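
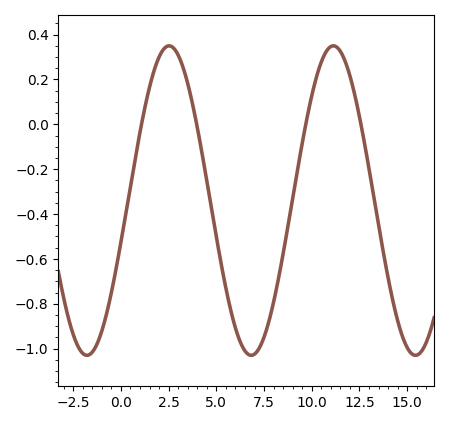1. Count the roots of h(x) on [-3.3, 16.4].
4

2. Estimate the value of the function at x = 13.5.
-0.44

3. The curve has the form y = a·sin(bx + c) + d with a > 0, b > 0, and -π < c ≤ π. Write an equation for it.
y = 0.69sin(0.73x - 0.27) - 0.34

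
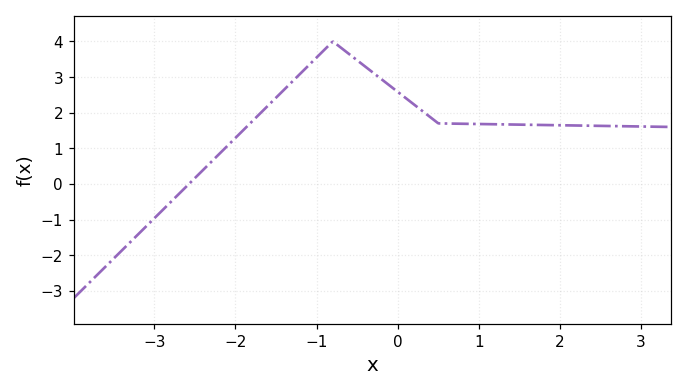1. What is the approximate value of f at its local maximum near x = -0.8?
4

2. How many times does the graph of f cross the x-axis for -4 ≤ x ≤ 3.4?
1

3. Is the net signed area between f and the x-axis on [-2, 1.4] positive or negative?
positive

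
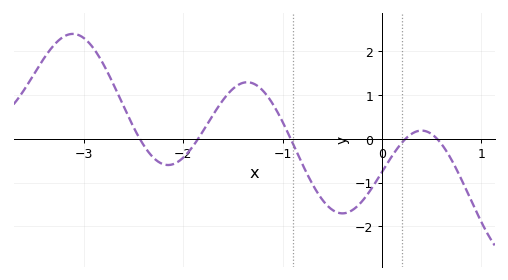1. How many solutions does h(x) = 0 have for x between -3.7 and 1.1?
5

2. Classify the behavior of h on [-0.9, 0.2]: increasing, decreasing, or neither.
neither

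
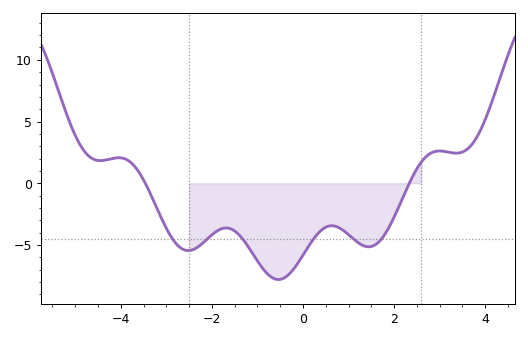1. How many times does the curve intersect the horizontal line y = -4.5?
6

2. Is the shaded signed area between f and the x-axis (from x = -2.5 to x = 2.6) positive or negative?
negative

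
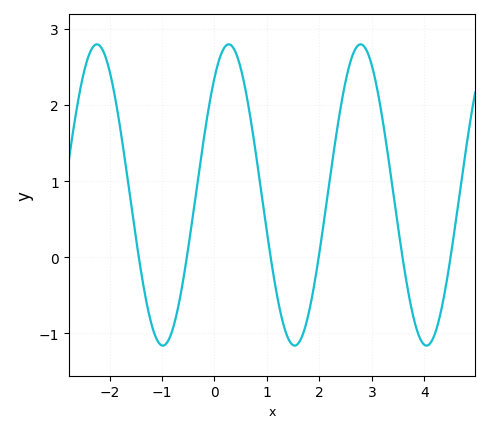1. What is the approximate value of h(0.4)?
2.7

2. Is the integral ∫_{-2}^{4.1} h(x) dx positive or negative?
positive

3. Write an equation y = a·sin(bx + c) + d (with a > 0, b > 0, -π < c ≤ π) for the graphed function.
y = 1.98sin(2.5x + 0.89) + 0.82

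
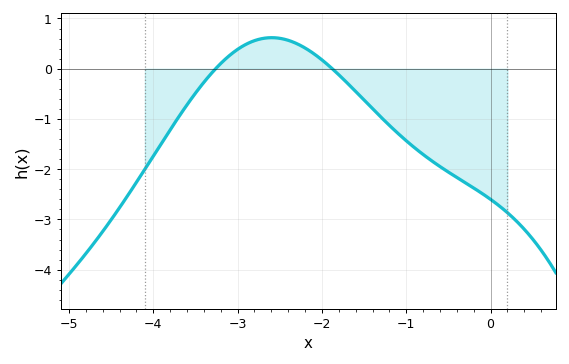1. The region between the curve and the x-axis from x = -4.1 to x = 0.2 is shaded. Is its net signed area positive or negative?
negative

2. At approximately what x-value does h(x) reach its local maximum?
-2.6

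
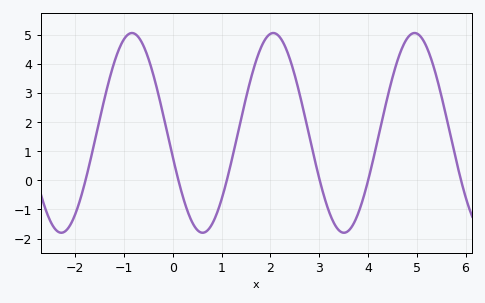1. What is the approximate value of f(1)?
-0.7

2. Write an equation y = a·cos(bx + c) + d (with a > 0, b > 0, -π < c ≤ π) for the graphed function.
y = 3.43cos(2.2x + 1.8) + 1.63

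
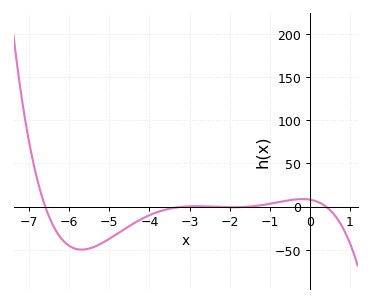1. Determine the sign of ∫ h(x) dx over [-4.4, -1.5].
negative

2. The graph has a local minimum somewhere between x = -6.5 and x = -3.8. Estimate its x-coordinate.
-5.6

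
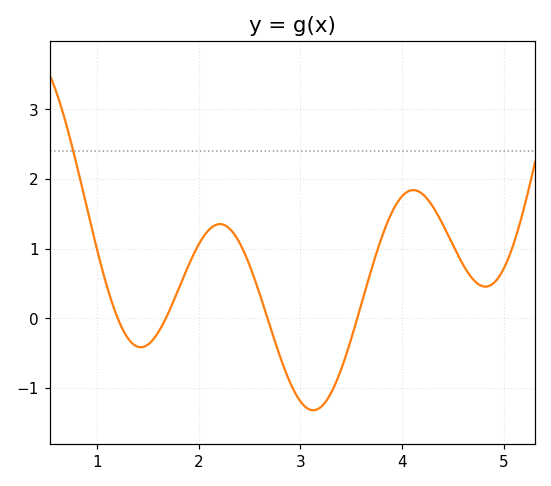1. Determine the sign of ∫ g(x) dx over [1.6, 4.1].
positive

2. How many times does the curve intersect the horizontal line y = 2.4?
1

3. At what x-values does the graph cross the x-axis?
1.2, 1.68, 2.68, 3.56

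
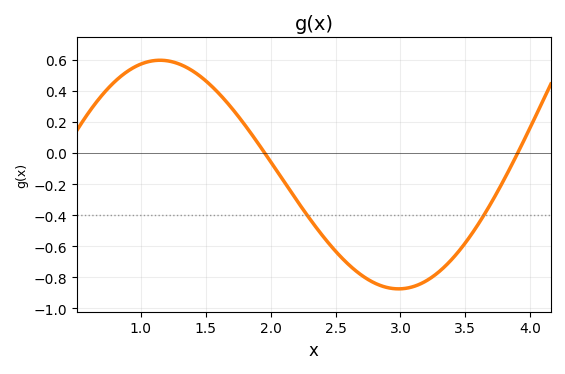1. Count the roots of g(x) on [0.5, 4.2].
2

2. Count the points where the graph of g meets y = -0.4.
2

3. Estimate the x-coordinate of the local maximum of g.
1.15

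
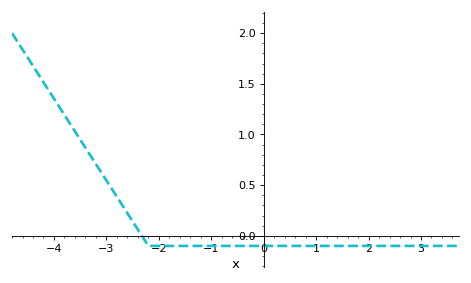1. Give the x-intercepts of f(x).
-2.32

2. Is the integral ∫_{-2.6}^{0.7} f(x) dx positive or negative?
negative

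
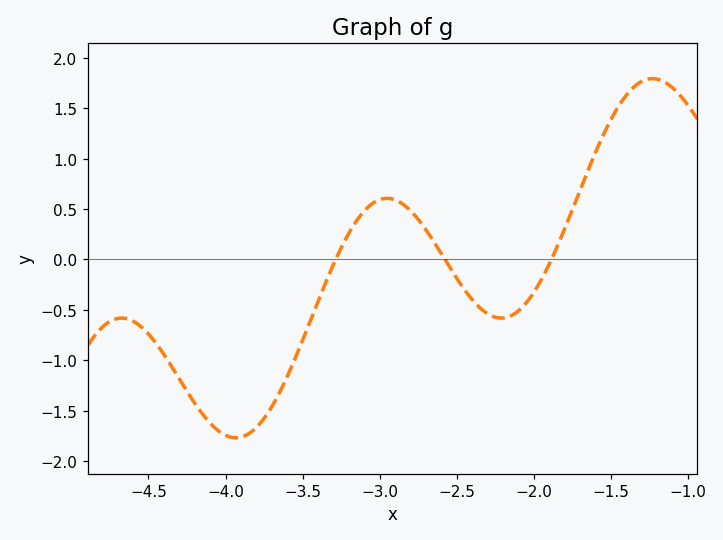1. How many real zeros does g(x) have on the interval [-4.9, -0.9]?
3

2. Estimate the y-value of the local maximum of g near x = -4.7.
-0.582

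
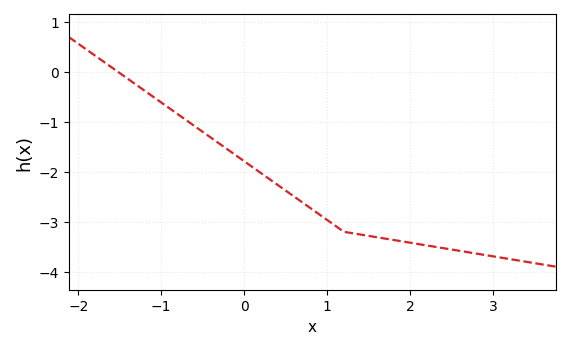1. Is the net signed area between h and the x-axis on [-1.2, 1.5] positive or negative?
negative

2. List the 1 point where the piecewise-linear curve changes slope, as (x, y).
(1.2, -3.2)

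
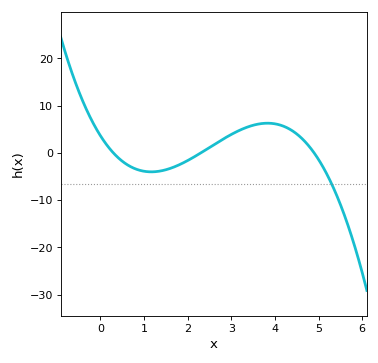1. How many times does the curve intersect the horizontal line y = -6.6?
1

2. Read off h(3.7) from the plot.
6.23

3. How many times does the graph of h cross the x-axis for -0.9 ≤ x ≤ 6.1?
3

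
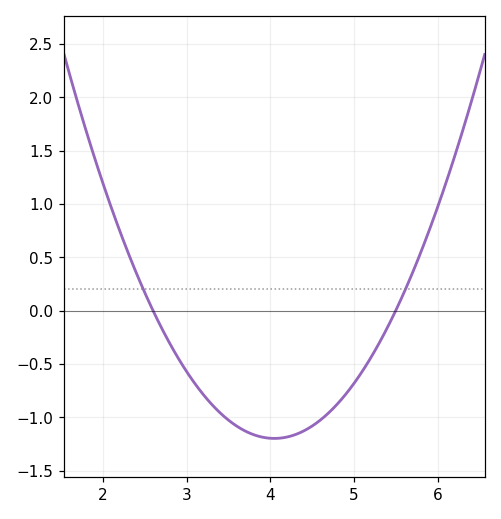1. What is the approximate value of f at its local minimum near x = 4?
-1.2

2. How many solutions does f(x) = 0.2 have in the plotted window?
2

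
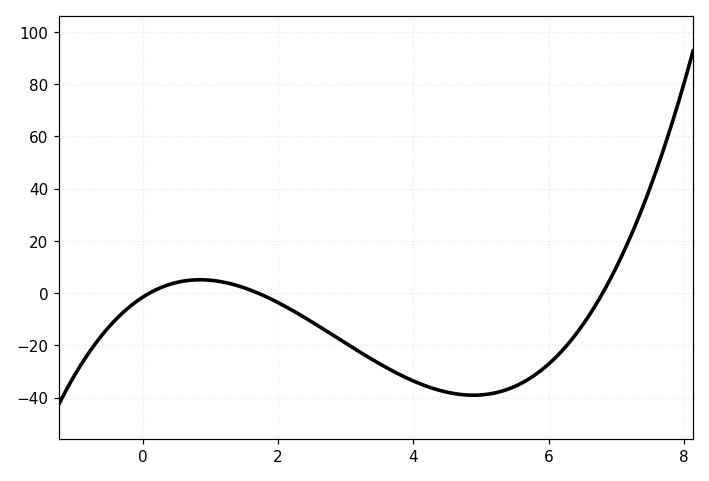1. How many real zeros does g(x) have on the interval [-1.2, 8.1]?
3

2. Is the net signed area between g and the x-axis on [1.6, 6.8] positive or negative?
negative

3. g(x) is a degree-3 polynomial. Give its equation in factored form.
y = 1.34(x - 0.1)(x - 1.7)(x - 6.8)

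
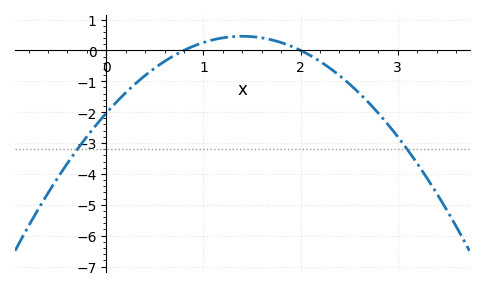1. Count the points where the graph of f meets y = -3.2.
2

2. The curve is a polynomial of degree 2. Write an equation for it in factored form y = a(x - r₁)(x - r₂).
y = -1.27(x - 0.8)(x - 2)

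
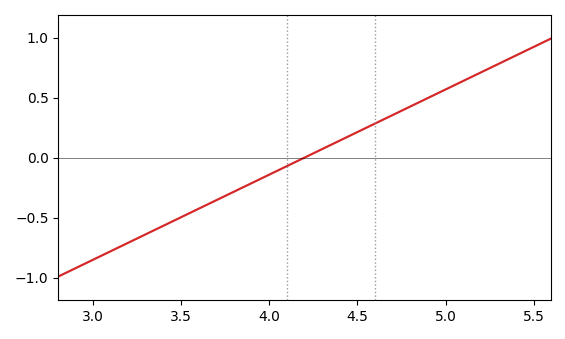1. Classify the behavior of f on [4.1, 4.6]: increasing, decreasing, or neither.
increasing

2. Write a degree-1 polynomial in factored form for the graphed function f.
y = 0.71(x - 4.2)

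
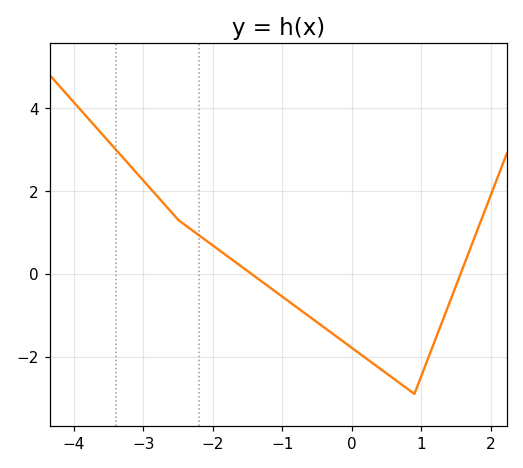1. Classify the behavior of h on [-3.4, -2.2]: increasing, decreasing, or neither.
decreasing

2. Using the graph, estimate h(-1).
-0.6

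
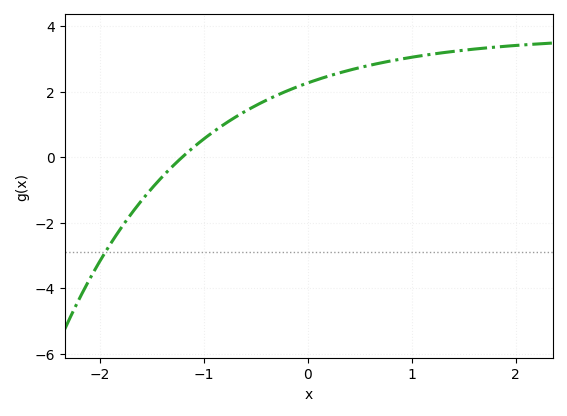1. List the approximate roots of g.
-1.2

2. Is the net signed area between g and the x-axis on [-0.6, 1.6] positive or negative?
positive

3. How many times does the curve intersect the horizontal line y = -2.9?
1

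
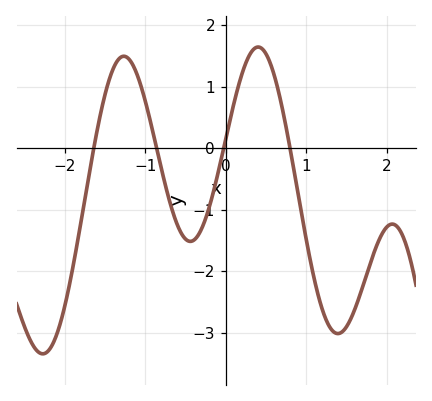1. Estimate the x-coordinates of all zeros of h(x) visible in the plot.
-1.6, -0.9, 0, 0.8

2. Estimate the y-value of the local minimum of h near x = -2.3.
-3.3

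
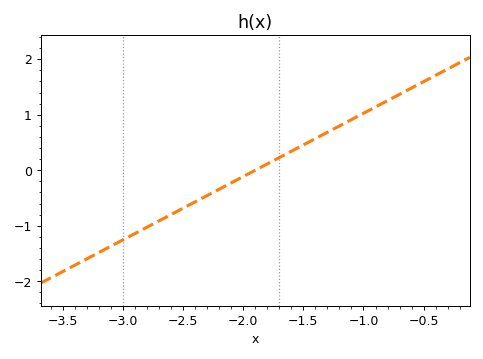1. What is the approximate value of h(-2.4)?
-0.57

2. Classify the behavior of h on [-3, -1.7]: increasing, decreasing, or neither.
increasing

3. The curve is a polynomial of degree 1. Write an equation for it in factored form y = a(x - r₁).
y = 1.14(x + 1.9)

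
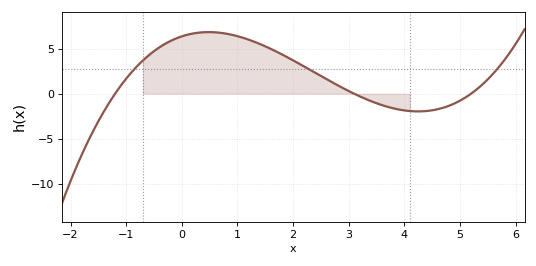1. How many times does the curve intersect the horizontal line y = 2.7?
3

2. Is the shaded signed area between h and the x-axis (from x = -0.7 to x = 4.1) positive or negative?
positive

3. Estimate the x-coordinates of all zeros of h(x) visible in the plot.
-1.2, 3, 5.2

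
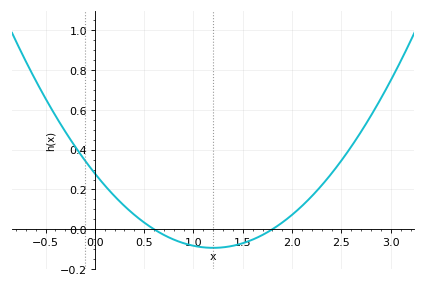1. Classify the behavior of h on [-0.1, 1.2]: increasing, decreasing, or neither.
decreasing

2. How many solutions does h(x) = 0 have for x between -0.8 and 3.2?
2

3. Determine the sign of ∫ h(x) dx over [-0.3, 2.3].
positive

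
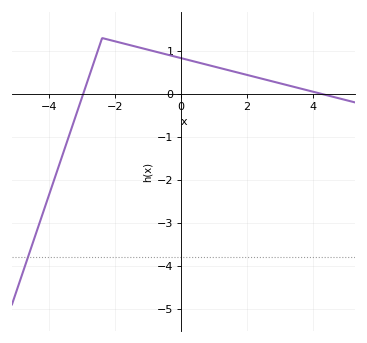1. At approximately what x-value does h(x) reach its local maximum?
-2.4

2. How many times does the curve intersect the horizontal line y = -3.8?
1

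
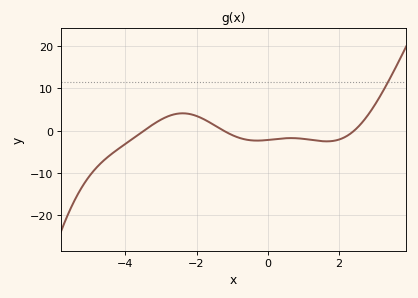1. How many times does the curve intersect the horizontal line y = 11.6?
1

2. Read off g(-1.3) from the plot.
0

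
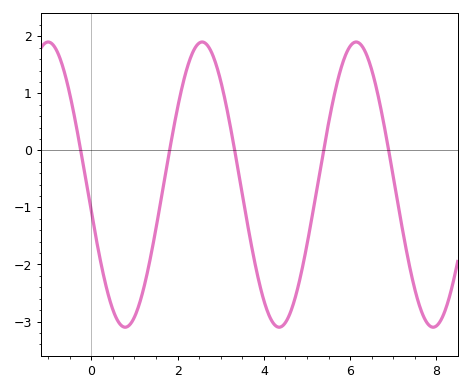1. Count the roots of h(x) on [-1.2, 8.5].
5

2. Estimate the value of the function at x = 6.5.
1.41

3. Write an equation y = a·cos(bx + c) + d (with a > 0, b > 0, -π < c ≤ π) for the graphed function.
y = 2.5cos(1.76x + 1.76) - 0.6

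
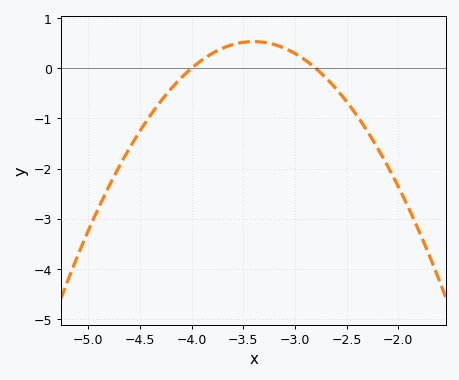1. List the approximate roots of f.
-4, -2.8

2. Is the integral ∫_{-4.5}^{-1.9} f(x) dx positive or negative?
negative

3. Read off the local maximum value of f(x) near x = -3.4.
0.529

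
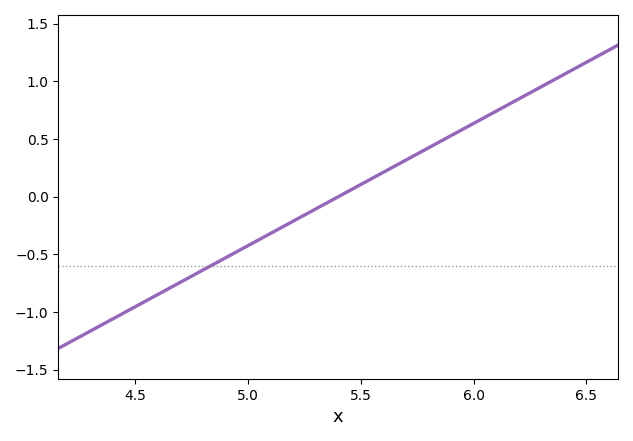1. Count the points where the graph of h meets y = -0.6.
1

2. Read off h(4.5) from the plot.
-0.95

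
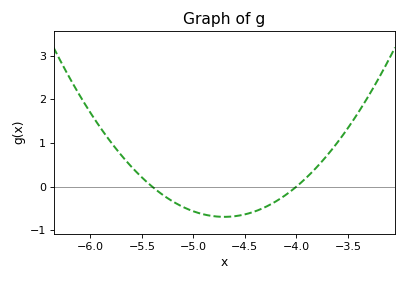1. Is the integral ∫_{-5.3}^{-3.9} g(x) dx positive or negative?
negative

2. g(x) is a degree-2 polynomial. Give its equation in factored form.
y = 1.41(x + 5.4)(x + 4)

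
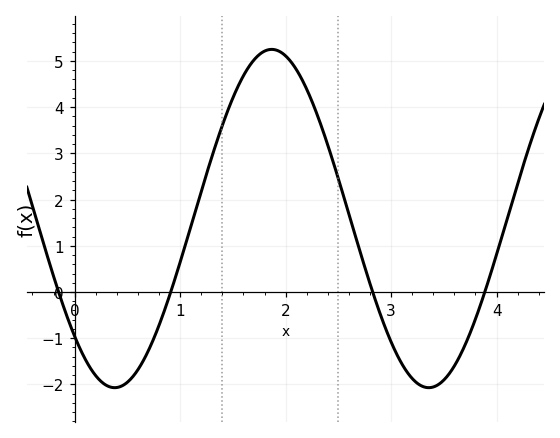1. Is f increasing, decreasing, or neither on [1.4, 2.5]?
neither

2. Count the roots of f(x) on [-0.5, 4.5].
4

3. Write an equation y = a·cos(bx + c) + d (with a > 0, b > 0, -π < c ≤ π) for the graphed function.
y = 3.66cos(2.1x + 2.3) + 1.59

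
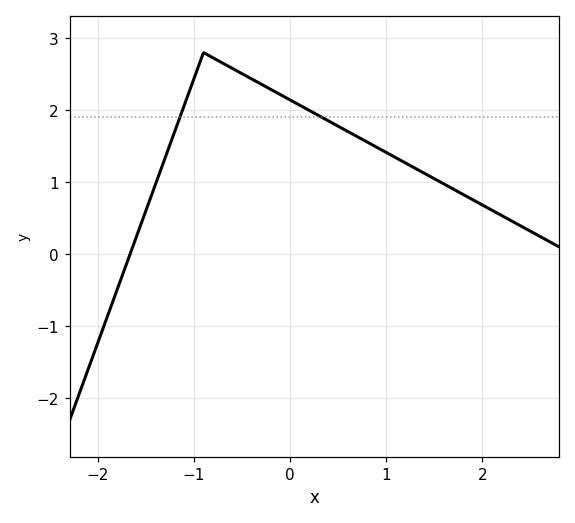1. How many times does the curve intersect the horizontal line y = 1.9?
2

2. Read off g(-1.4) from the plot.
0.966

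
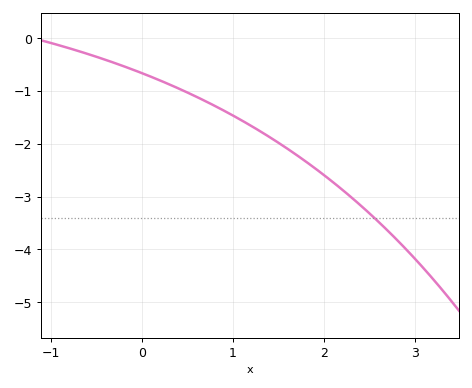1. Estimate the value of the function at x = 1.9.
-2.46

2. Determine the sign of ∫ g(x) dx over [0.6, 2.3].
negative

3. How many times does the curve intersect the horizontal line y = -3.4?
1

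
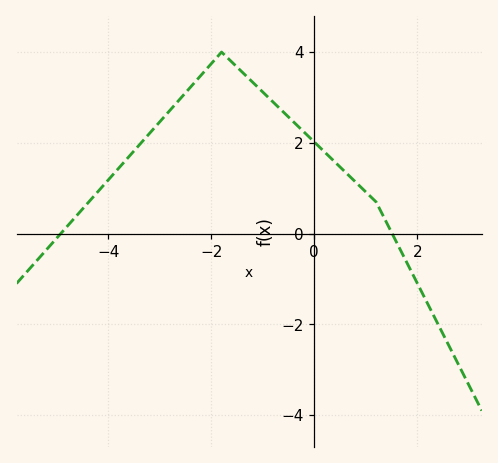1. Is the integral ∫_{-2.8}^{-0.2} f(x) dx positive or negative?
positive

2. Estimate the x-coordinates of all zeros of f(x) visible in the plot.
-4.92, 1.51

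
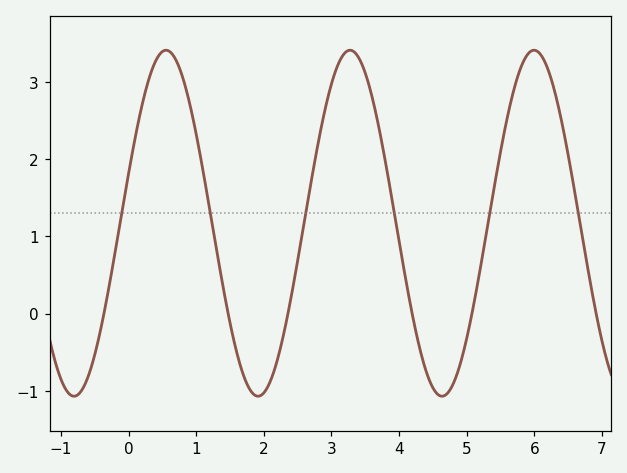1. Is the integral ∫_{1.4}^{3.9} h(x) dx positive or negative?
positive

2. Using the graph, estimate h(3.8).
2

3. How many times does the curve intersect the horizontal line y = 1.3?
6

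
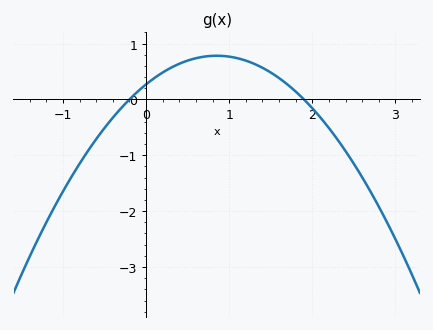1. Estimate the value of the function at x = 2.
-0.2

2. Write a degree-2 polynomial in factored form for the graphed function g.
y = -0.71(x + 0.2)(x - 1.9)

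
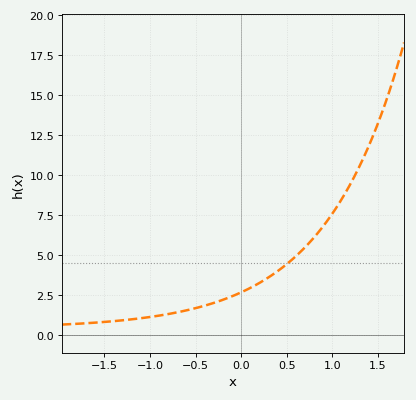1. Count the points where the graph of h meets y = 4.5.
1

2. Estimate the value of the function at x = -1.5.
1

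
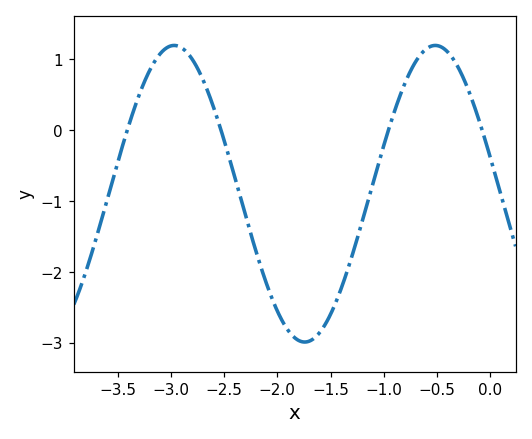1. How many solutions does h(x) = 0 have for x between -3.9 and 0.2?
4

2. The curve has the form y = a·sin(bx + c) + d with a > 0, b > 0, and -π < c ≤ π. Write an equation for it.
y = 2.09sin(2.6x + 2.9) - 0.9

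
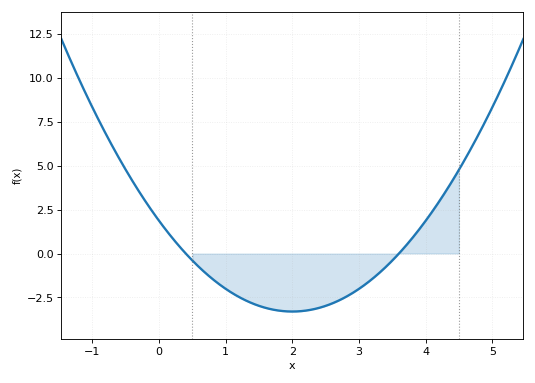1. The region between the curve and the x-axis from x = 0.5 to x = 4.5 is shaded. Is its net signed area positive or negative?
negative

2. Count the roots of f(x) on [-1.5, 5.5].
2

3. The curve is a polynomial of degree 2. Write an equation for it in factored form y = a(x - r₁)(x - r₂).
y = 1.29(x - 0.4)(x - 3.6)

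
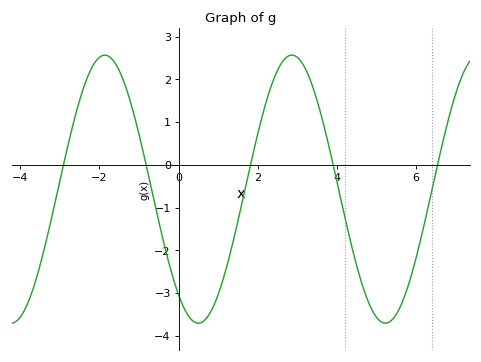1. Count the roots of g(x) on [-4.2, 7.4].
5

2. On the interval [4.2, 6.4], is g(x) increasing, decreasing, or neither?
neither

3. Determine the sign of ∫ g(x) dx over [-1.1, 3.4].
negative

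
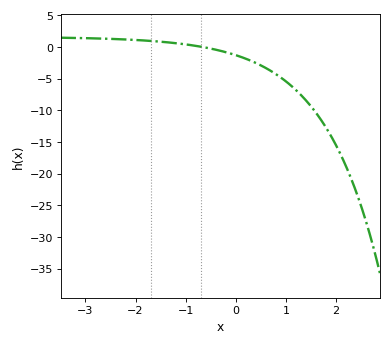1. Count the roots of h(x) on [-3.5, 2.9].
1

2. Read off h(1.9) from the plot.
-14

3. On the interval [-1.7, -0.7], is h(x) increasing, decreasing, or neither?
decreasing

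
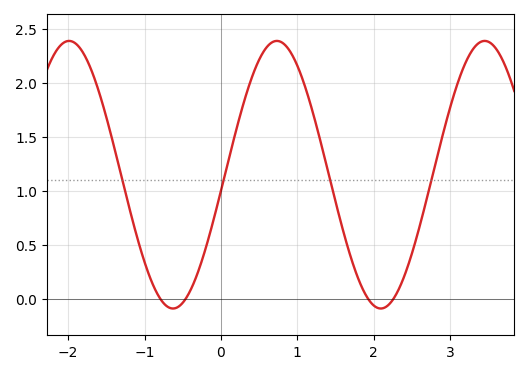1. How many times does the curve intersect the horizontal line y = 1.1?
4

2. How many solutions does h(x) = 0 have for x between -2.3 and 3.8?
4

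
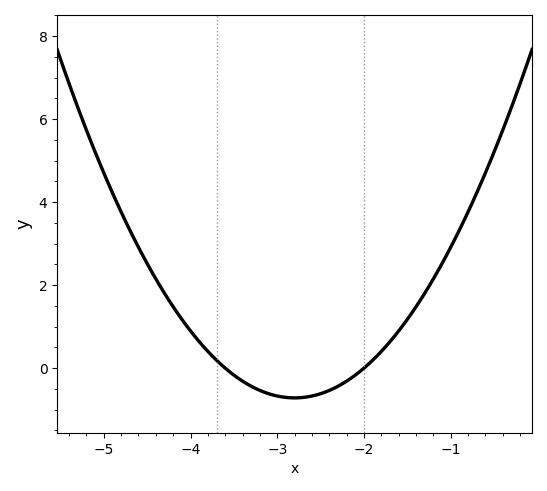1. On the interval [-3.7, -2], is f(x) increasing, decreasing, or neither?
neither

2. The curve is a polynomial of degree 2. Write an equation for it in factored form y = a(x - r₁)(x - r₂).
y = 1.12(x + 3.6)(x + 2)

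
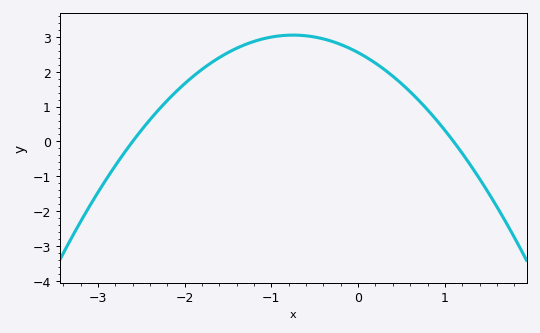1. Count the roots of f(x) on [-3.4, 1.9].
2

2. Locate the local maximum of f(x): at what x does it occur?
-0.75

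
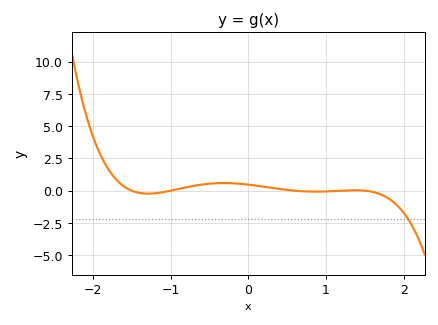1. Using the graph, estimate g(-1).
0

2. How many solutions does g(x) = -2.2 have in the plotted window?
1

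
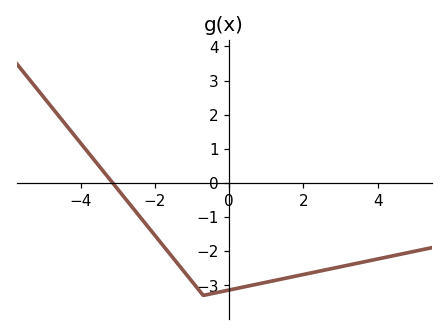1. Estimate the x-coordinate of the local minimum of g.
-0.6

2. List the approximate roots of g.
-3.2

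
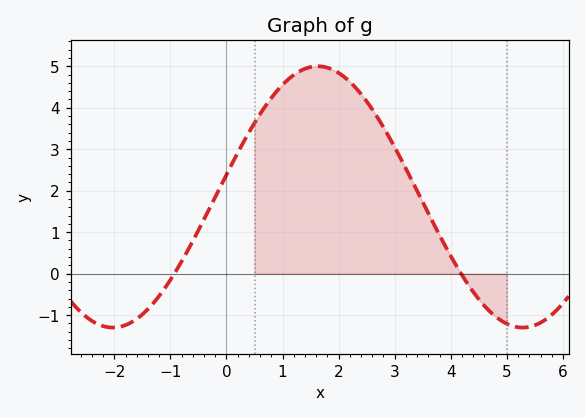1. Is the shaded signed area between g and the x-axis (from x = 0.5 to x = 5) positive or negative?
positive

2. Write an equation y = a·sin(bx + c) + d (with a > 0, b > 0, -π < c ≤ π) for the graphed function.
y = 3.15sin(0.86x + 0.172) + 1.85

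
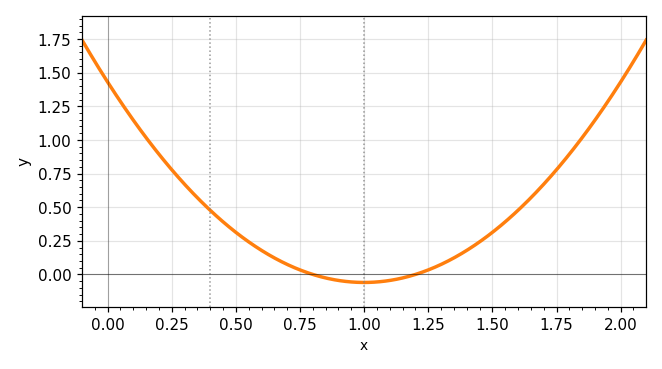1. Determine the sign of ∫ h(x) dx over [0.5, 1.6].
positive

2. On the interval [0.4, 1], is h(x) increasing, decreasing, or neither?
decreasing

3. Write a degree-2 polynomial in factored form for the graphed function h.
y = 1.49(x - 0.8)(x - 1.2)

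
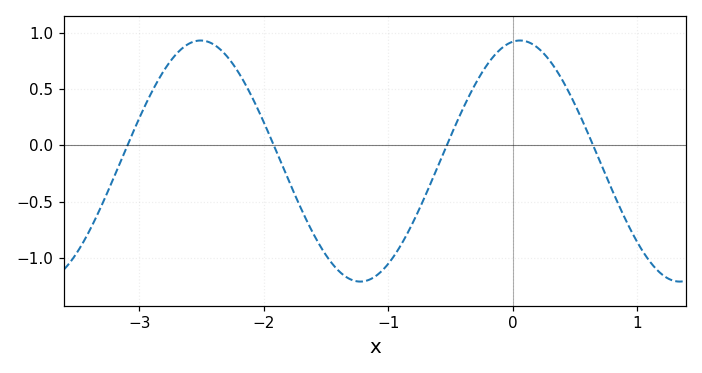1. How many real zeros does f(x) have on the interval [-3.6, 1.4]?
4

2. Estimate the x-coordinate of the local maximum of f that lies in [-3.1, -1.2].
-2.5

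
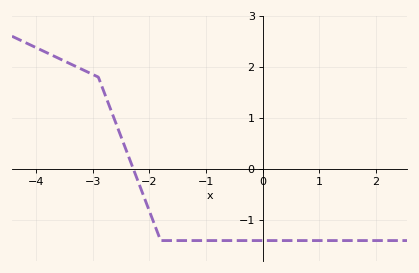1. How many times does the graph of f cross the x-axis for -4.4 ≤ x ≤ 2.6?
1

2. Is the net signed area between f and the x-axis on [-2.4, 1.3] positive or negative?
negative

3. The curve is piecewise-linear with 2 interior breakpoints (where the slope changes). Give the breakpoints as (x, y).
(-2.9, 1.8); (-1.8, -1.4)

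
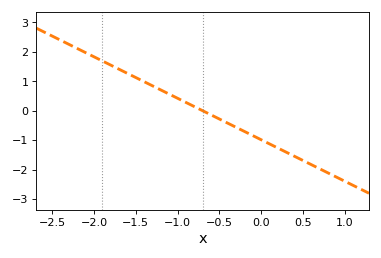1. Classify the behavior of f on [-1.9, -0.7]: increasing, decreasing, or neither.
decreasing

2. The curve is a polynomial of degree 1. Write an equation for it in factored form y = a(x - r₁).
y = -1.41(x + 0.7)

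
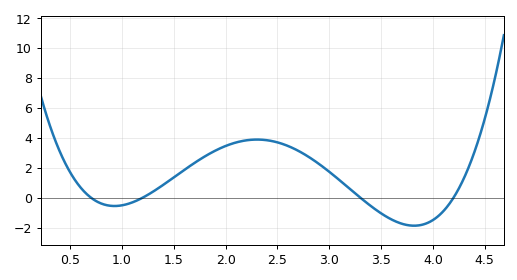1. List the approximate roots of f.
0.7, 1.2, 3.3, 4.2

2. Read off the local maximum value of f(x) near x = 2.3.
3.88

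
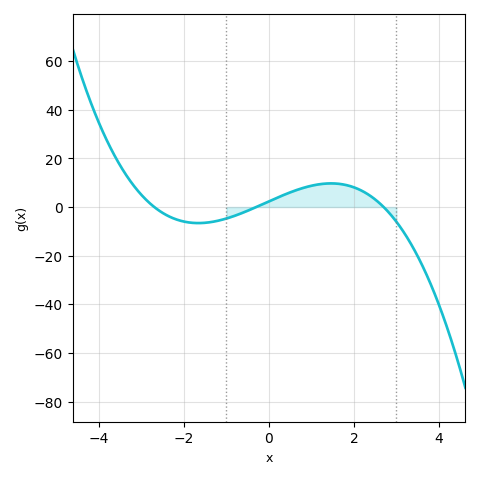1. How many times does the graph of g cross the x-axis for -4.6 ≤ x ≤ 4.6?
3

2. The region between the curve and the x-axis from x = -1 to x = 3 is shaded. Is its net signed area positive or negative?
positive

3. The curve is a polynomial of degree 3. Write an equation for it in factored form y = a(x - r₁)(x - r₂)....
y = -1.07(x + 2.7)(x + 0.3)(x - 2.7)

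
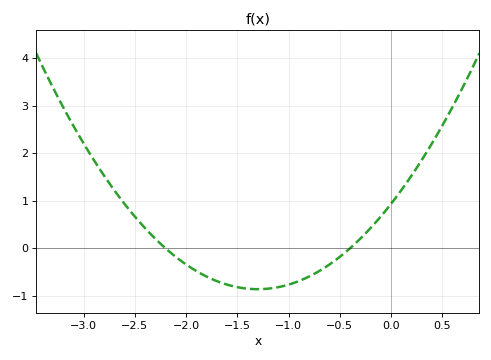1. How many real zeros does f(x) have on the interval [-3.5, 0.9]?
2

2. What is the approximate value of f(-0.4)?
0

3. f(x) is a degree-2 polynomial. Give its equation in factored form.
y = 1.06(x + 2.2)(x + 0.4)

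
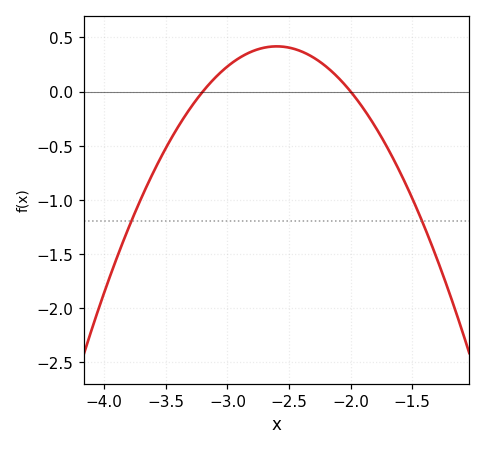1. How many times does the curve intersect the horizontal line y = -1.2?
2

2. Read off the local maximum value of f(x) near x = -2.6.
0.418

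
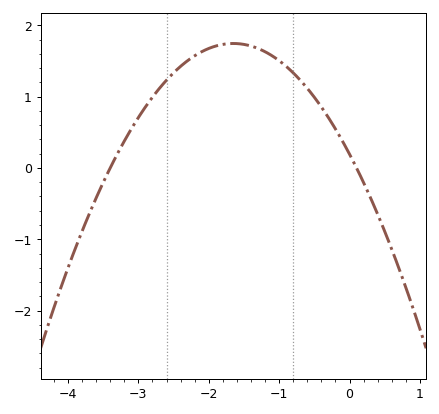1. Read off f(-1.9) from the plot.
1.7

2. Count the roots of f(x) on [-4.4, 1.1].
2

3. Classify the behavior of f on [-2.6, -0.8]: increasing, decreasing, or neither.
neither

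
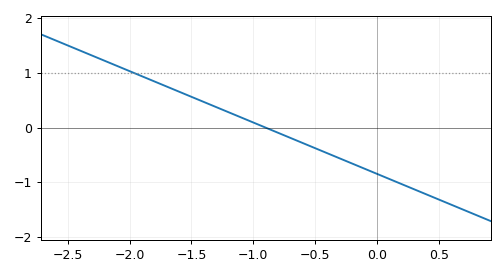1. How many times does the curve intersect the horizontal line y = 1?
1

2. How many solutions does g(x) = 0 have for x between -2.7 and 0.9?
1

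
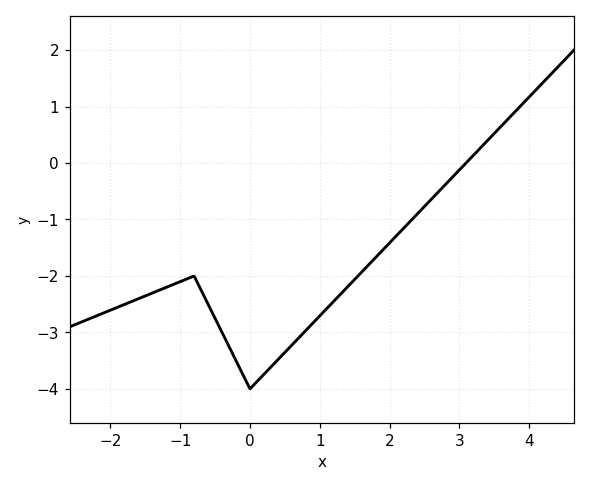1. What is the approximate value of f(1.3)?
-2.32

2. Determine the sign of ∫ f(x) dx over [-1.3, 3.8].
negative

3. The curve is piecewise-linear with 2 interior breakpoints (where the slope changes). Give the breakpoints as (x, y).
(-0.8, -2); (0, -4)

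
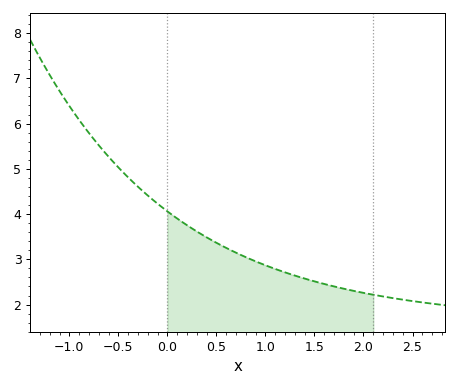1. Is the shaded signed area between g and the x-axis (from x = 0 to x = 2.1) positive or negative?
positive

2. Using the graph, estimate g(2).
2.3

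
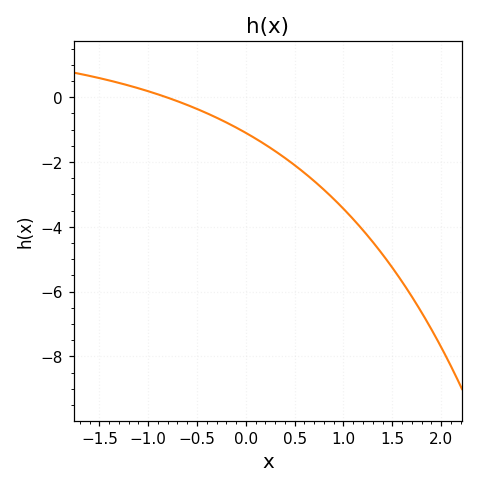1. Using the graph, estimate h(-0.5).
-0.4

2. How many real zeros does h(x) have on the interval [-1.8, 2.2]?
1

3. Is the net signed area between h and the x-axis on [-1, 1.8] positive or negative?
negative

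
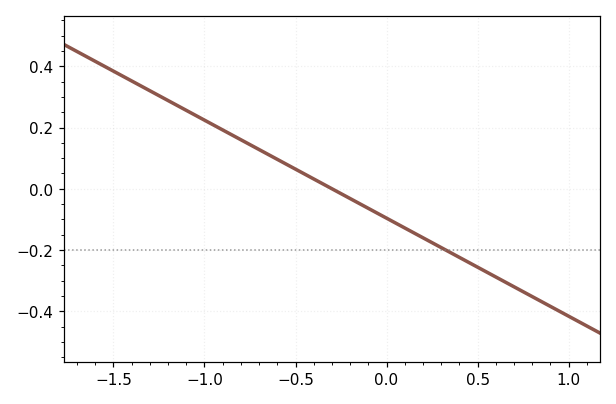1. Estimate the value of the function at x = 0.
-0.1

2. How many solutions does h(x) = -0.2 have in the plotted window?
1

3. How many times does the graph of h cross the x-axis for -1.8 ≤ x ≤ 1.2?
1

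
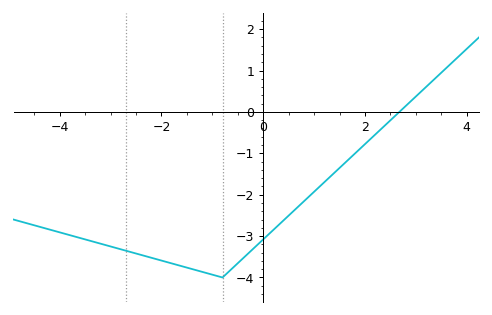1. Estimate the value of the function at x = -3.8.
-2.98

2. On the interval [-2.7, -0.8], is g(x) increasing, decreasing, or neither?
decreasing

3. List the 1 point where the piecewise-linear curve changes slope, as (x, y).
(-0.8, -4)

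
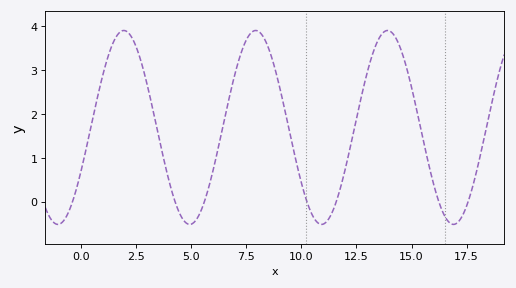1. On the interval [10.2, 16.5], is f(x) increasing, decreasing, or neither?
neither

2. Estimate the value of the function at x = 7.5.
3.7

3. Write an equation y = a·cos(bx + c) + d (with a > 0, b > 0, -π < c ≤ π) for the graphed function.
y = 2.21cos(1.1x - 2) + 1.69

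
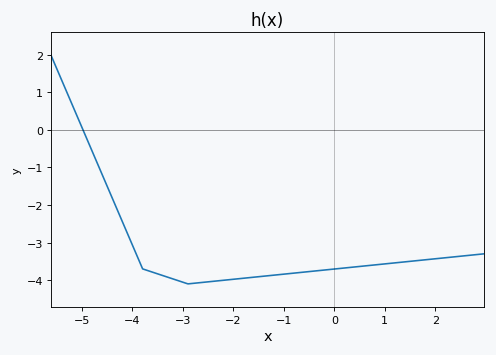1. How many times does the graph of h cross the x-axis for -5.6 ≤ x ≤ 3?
1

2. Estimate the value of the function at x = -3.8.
-3.7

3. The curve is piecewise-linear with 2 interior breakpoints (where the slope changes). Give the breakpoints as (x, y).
(-3.8, -3.7); (-2.9, -4.1)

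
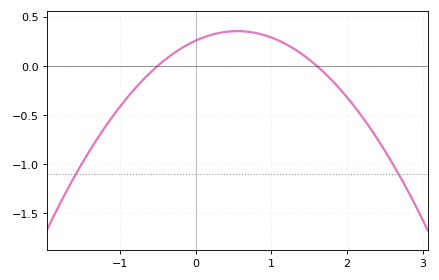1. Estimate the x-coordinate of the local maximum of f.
0.5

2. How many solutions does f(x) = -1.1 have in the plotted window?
2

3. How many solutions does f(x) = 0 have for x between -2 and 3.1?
2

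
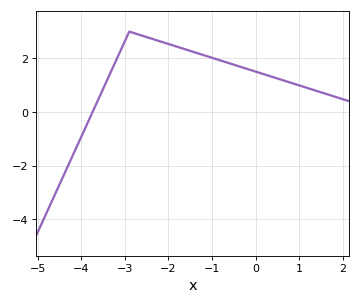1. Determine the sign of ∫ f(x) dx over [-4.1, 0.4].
positive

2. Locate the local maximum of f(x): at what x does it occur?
-2.9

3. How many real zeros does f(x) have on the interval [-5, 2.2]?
1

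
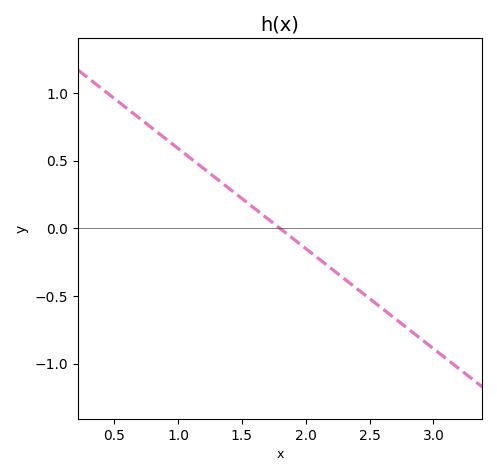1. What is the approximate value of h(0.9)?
0.65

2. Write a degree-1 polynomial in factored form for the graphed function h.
y = -0.74(x - 1.8)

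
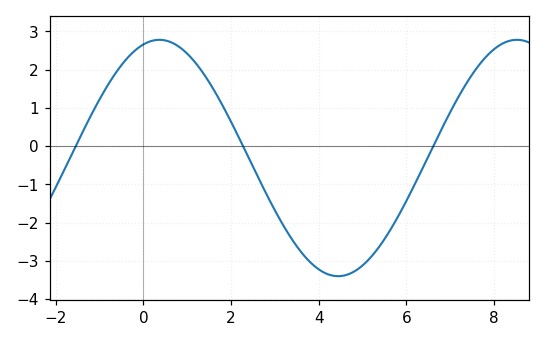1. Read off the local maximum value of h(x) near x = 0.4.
2.78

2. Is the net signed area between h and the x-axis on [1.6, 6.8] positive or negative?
negative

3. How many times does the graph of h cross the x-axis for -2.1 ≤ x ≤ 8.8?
3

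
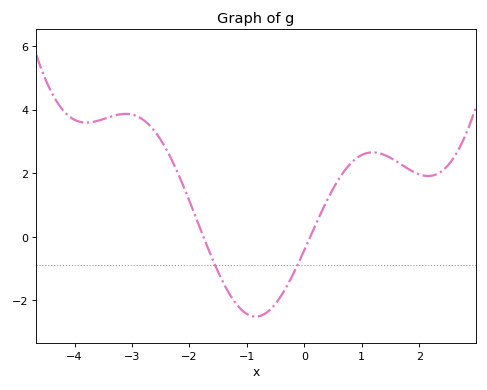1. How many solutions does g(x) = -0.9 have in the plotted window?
2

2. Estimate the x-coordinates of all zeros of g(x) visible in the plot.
-1.8, 0.2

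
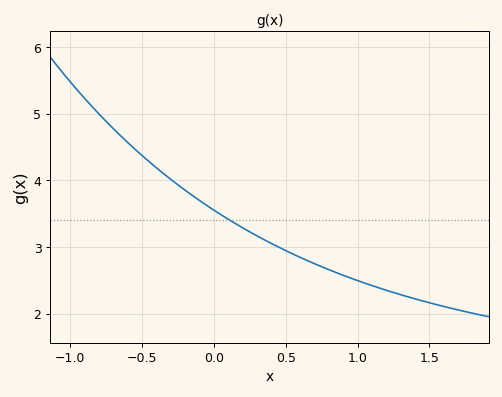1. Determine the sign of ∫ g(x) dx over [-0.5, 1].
positive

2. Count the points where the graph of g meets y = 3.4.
1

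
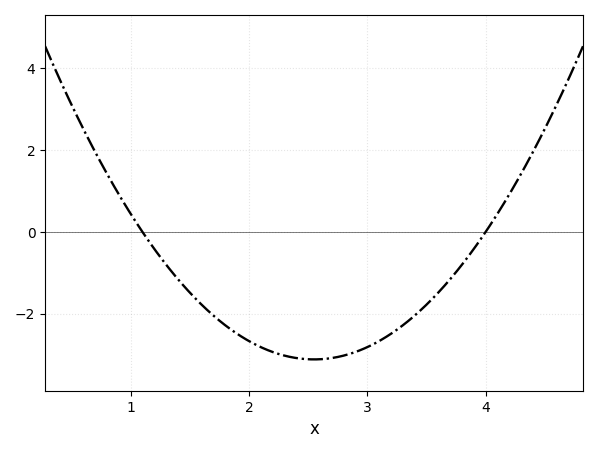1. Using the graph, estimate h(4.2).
1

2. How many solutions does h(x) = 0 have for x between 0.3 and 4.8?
2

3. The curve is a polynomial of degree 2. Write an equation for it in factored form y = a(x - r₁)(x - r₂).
y = 1.48(x - 1.1)(x - 4)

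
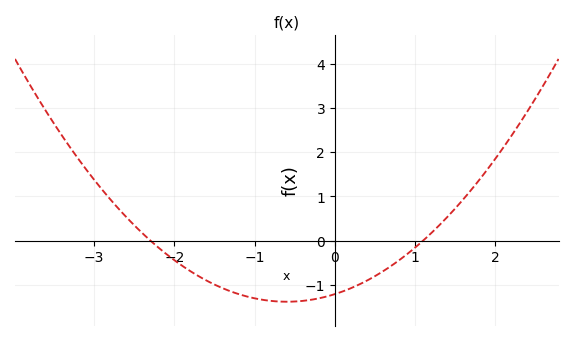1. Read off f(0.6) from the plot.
-0.7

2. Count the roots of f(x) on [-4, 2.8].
2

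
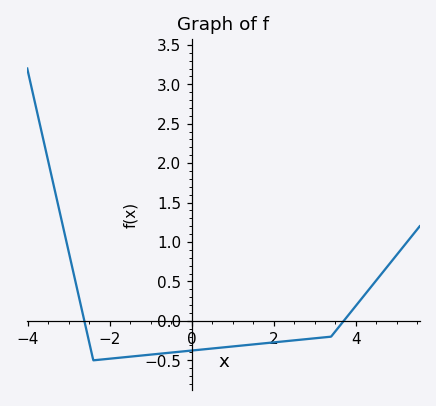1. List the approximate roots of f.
-2.62, 3.71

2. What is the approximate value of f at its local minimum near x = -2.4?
-0.5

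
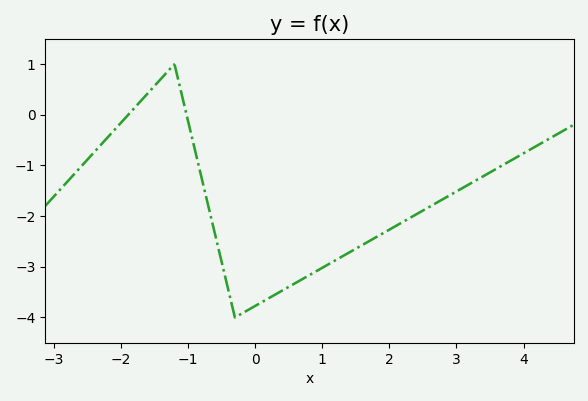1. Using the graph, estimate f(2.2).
-2.1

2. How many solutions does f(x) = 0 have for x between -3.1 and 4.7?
2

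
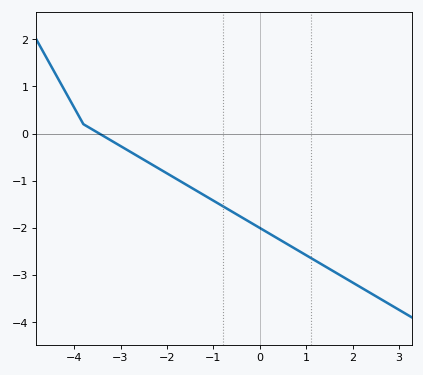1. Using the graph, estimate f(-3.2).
-0.148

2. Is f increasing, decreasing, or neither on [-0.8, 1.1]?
decreasing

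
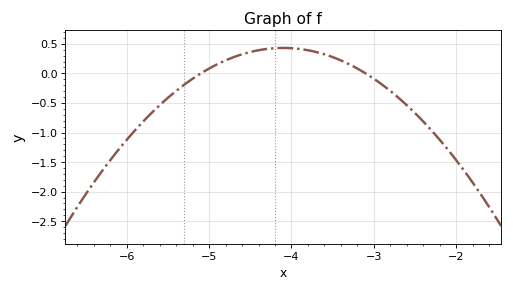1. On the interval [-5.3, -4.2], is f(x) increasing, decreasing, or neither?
increasing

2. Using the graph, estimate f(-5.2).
-0.09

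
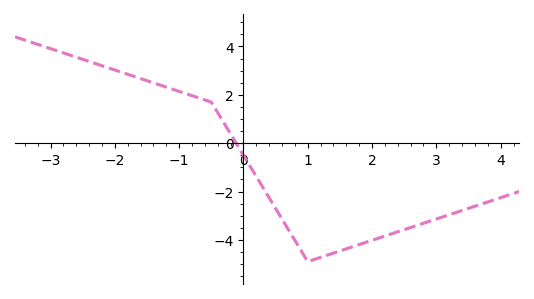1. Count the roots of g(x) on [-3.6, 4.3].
1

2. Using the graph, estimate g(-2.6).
3.6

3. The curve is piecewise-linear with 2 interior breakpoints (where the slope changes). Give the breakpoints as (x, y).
(-0.5, 1.7); (1, -4.9)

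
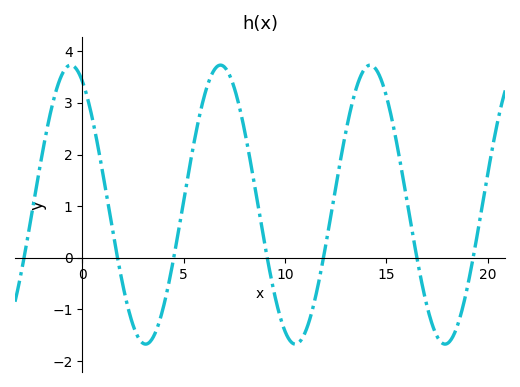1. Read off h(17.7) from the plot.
-1.6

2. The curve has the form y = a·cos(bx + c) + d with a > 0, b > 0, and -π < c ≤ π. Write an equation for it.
y = 2.7cos(0.85x + 0.49) + 1.03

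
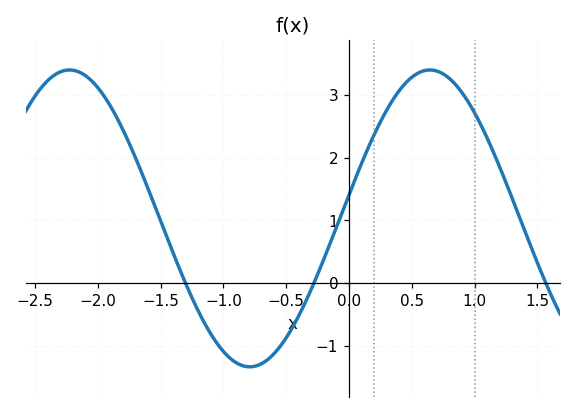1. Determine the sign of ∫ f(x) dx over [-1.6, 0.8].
positive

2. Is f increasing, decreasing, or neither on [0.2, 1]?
neither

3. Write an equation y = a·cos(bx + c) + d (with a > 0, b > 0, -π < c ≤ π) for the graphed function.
y = 2.37cos(2.2x - 1.4) + 1.03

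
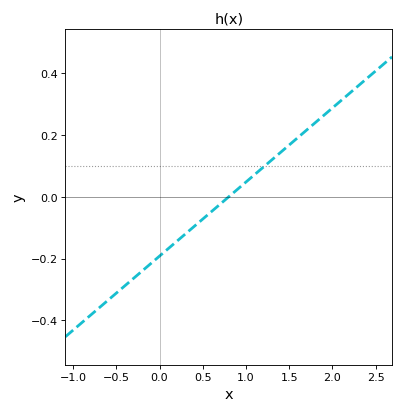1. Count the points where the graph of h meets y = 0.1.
1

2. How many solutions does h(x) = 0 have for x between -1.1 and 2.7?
1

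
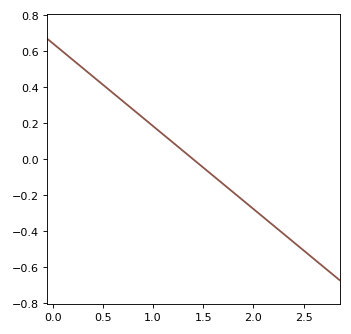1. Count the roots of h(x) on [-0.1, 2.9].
1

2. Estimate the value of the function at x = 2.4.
-0.46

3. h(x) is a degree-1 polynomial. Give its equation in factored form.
y = -0.46(x - 1.4)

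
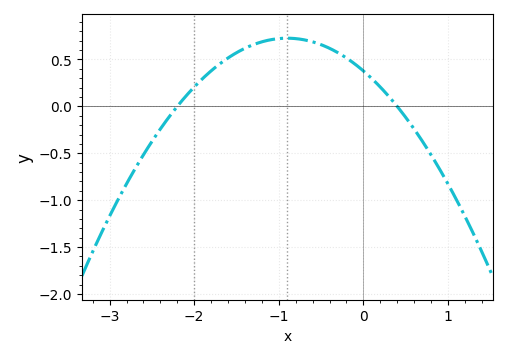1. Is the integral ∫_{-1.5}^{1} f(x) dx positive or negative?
positive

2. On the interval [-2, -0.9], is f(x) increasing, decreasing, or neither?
increasing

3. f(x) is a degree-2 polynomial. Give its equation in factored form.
y = -0.43(x + 2.2)(x - 0.4)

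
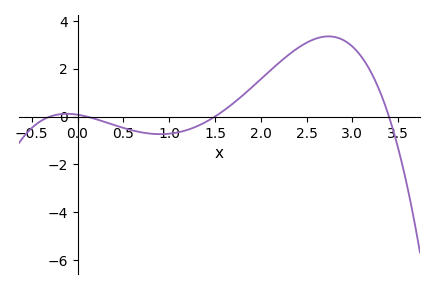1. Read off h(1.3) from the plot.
-0.411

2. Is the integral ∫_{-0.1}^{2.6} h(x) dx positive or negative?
positive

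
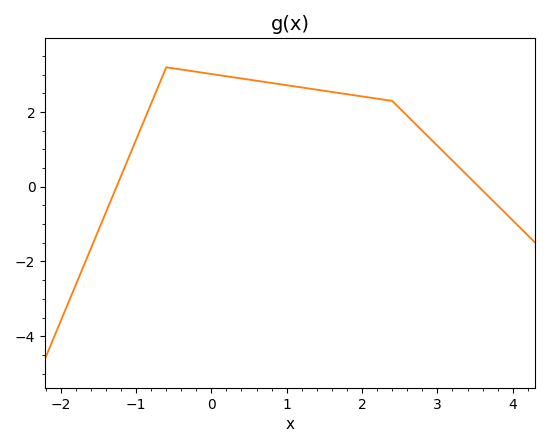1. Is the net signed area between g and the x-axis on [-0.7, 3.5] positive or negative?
positive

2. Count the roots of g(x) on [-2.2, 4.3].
2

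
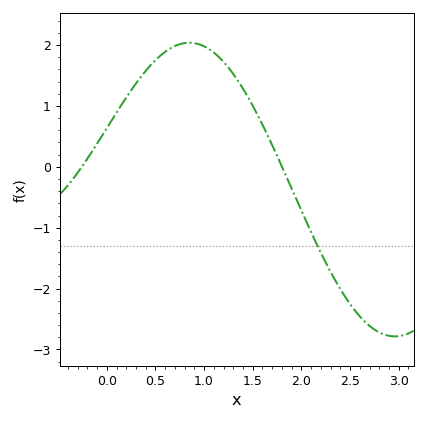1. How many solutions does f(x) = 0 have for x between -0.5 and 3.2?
2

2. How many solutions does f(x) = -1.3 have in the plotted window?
1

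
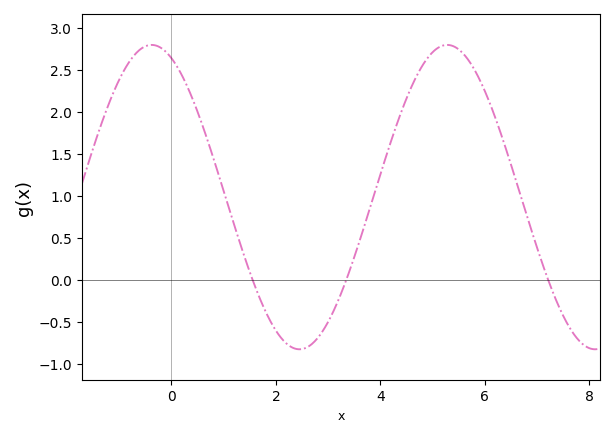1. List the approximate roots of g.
1.6, 3.4, 7.2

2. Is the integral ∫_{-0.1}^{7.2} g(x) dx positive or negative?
positive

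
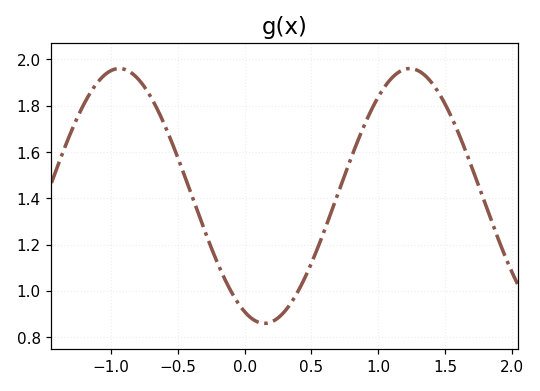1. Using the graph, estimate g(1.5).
1.81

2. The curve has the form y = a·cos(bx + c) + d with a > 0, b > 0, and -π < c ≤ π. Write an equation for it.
y = 0.55cos(2.89x + 2.71) + 1.41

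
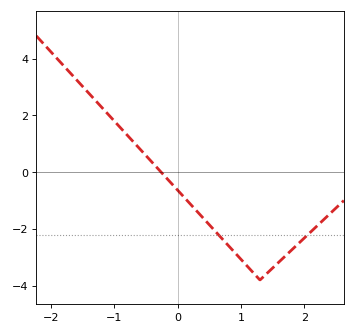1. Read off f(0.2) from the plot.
-1.12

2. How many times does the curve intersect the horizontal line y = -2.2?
2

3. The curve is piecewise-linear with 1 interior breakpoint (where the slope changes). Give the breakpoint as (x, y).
(1.3, -3.8)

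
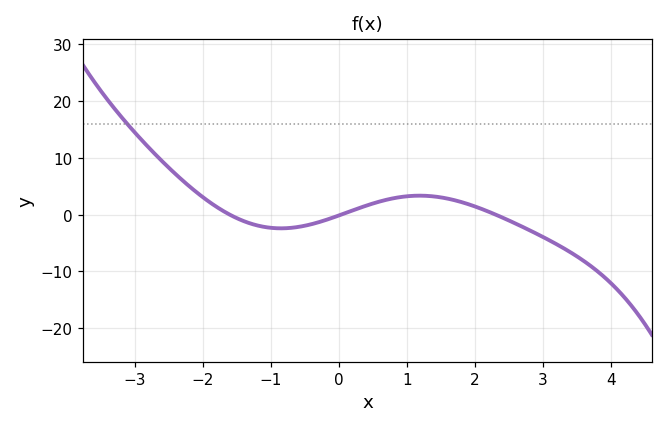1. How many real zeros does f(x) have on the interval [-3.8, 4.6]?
3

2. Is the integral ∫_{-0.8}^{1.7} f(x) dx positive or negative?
positive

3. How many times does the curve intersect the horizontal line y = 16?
1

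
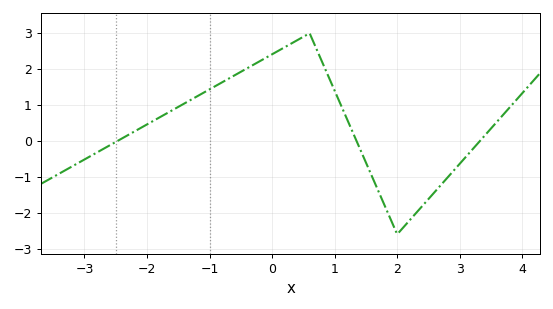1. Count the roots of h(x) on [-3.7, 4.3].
3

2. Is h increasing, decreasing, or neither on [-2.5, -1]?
increasing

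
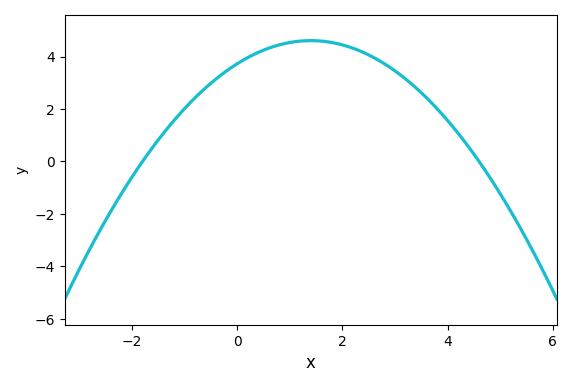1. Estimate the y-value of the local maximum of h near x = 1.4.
4.6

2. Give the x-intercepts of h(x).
-1.8, 4.6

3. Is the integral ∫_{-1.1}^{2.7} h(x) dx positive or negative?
positive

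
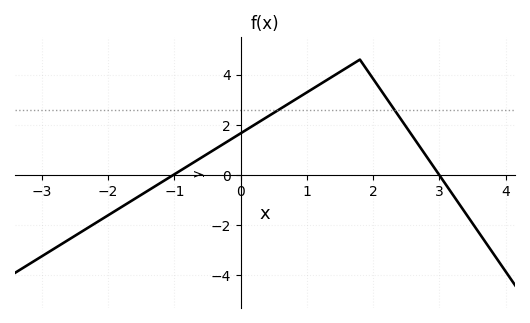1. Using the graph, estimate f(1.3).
3.78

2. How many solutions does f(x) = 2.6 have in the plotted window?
2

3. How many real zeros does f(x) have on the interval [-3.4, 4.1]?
2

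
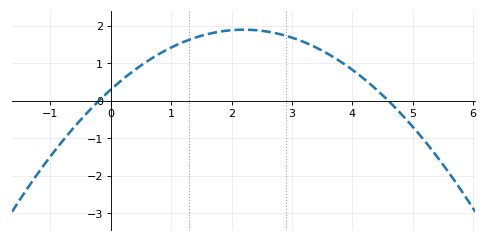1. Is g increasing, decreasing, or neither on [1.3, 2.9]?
neither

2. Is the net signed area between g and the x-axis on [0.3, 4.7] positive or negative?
positive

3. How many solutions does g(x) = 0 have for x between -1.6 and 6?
2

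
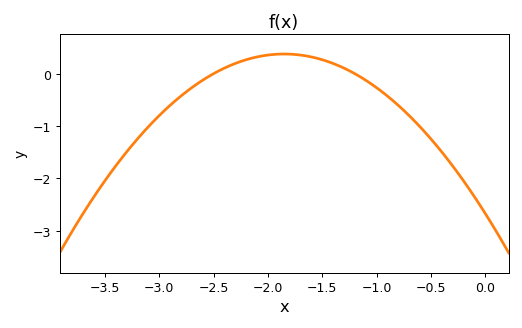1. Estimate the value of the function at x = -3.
-0.8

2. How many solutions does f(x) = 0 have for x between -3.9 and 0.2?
2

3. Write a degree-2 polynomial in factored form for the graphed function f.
y = -0.89(x + 2.5)(x + 1.2)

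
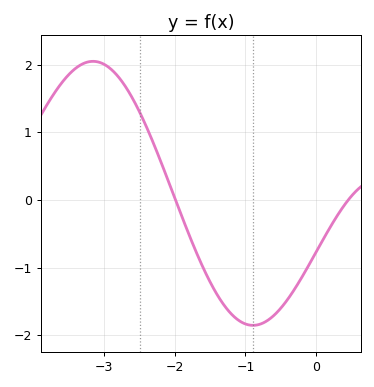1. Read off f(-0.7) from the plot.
-1.79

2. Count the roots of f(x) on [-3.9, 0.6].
2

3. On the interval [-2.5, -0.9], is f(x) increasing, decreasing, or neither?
decreasing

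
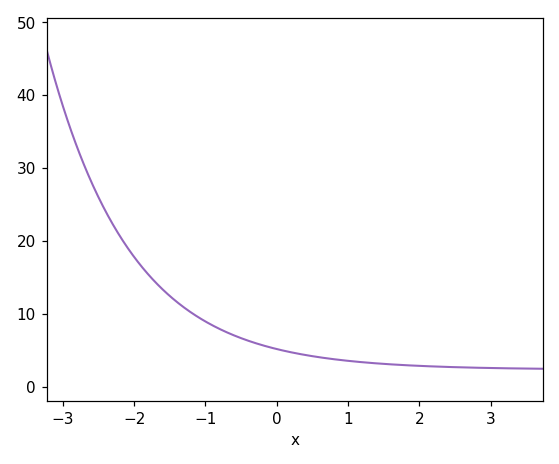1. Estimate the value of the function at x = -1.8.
15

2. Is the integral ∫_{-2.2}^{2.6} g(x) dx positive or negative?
positive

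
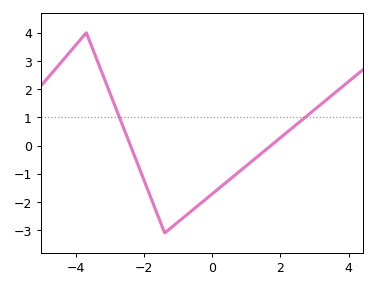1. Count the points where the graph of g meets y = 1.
2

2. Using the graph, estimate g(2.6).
0.875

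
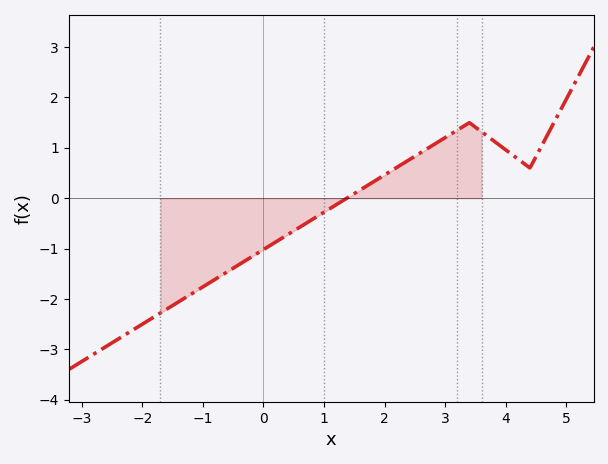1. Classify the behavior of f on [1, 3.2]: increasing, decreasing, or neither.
increasing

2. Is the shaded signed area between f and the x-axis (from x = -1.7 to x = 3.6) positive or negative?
negative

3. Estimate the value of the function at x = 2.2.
0.6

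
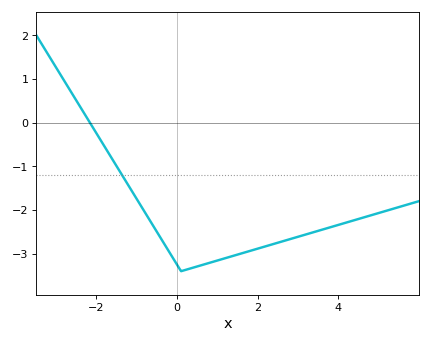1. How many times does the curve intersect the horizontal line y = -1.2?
1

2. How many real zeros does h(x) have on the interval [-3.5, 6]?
1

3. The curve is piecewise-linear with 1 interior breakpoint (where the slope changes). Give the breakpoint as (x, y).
(0.1, -3.4)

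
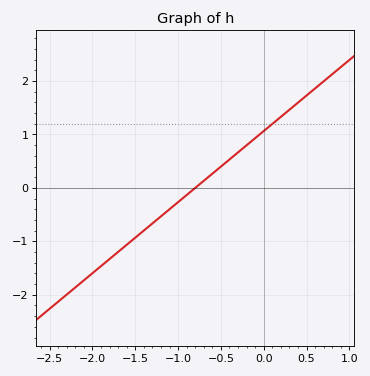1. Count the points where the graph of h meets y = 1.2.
1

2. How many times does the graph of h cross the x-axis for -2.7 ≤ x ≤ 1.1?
1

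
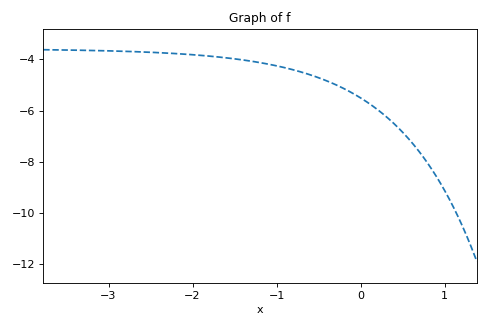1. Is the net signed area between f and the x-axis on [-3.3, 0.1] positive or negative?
negative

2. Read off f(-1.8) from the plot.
-3.87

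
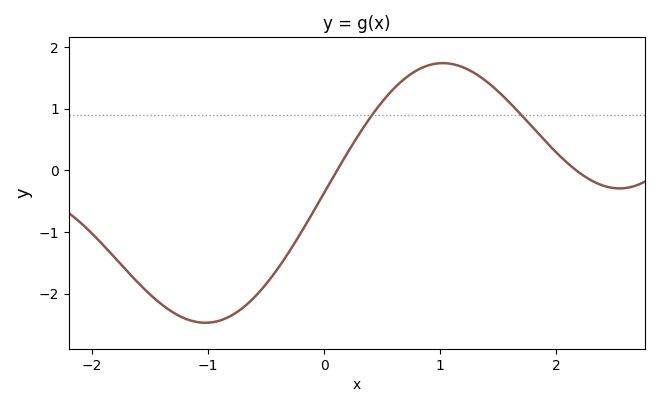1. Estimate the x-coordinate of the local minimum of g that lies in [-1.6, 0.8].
-1.02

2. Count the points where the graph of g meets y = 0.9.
2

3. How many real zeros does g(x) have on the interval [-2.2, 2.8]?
2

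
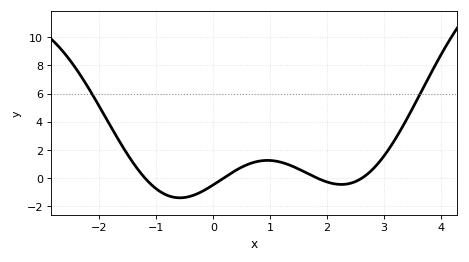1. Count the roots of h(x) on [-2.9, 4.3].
4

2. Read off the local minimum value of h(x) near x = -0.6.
-1.4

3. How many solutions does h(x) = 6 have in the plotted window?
2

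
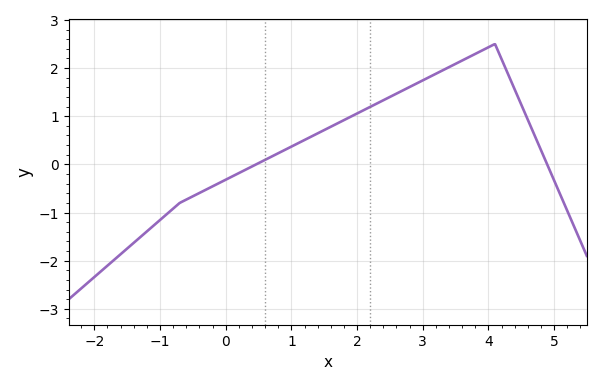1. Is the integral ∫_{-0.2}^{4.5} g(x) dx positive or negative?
positive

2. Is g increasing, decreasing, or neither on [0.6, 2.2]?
increasing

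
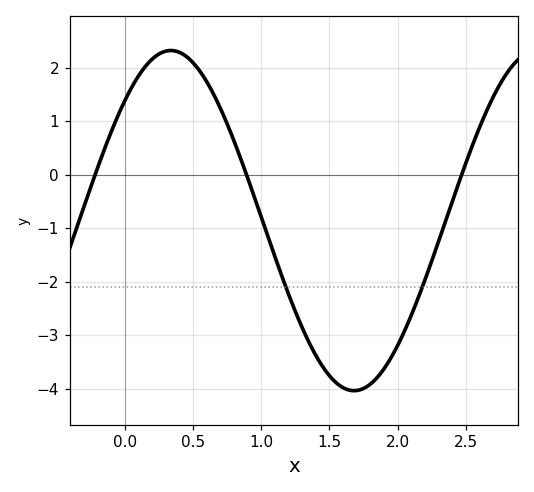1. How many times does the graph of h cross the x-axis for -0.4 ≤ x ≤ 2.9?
3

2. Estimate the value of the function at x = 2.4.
-0.505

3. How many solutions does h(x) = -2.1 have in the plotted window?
2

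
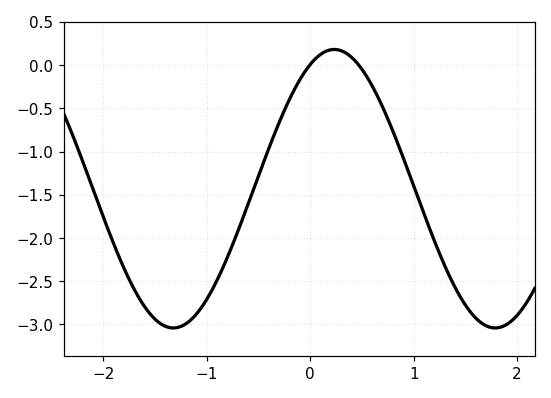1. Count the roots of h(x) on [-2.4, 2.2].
2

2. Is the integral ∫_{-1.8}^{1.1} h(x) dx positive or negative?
negative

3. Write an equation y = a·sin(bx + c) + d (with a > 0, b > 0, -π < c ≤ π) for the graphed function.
y = 1.61sin(2.02x + 1.1) - 1.43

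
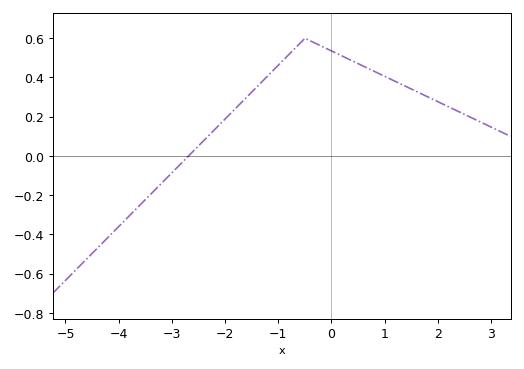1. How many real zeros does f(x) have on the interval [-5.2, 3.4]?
1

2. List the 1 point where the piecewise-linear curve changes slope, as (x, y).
(-0.5, 0.6)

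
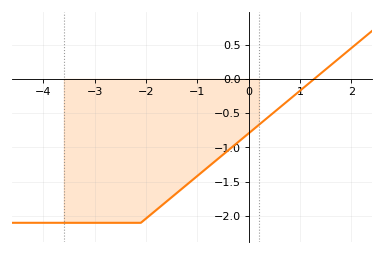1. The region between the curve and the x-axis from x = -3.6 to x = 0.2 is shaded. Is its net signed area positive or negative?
negative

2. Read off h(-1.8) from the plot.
-1.91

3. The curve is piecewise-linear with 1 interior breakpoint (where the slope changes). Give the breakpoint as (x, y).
(-2.1, -2.1)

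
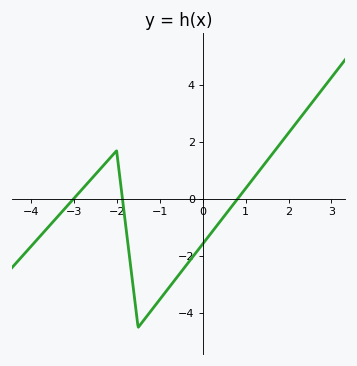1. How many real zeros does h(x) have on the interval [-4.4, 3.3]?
3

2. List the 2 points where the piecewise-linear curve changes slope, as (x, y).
(-2, 1.7); (-1.5, -4.5)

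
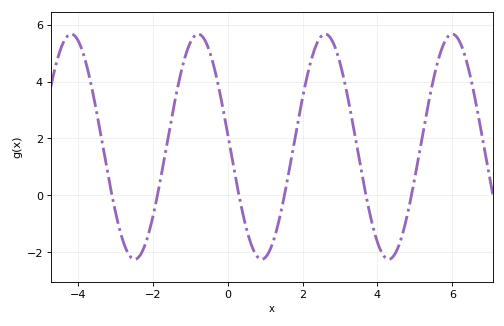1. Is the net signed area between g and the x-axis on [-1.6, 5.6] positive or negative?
positive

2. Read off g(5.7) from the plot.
5.08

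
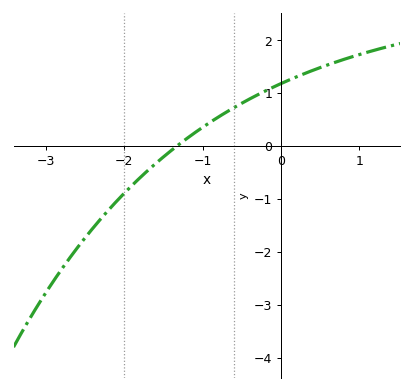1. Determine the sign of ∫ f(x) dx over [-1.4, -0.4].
positive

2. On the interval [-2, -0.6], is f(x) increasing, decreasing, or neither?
increasing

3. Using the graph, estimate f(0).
1.18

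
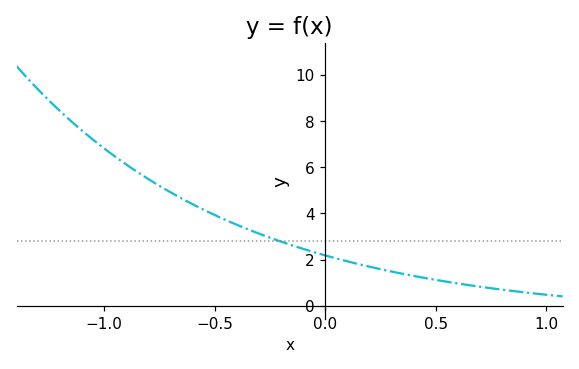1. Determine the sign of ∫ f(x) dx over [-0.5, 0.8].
positive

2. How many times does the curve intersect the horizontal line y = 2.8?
1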